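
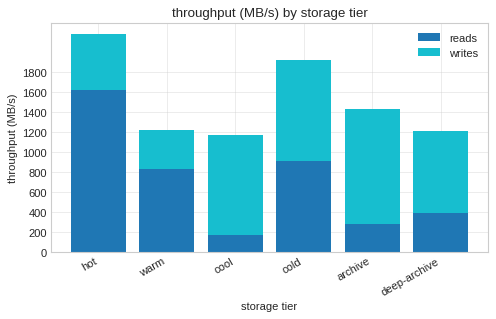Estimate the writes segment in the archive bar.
writes top ≈ 1400, bottom ≈ 200; segment ≈ 1200.

≈ 1200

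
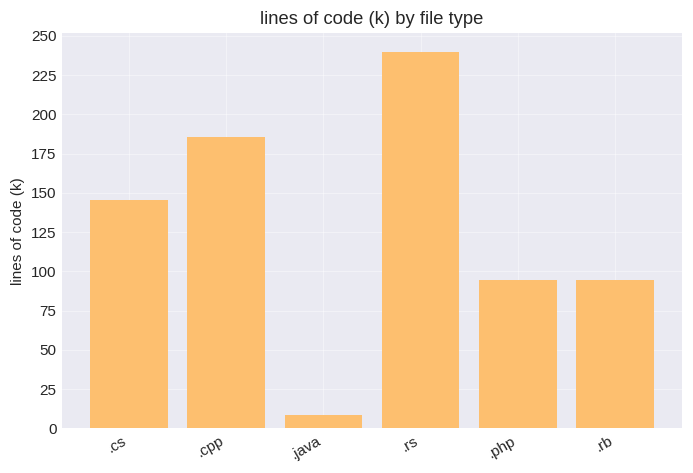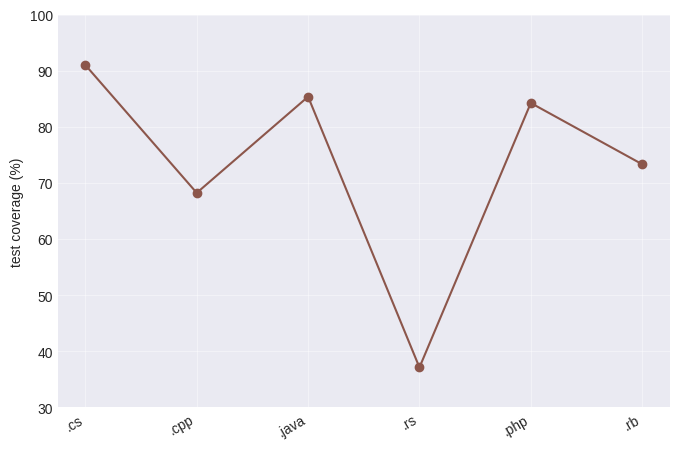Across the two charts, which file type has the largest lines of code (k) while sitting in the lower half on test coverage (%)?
Chart 2 median test coverage (%) ≈ 80; below-median file types: .cpp, .rs, .rb. Among those, .rs has the highest lines of code (k) (≈ 250).

.rs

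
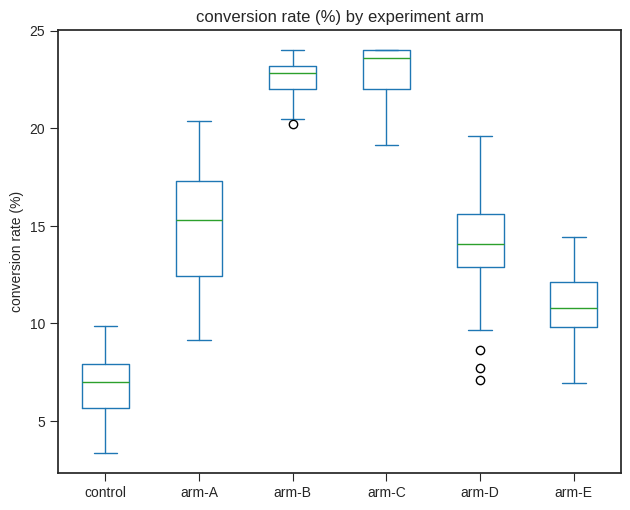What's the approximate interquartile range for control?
≈ 2

Q3 ≈ 8, Q1 ≈ 6; IQR ≈ 2.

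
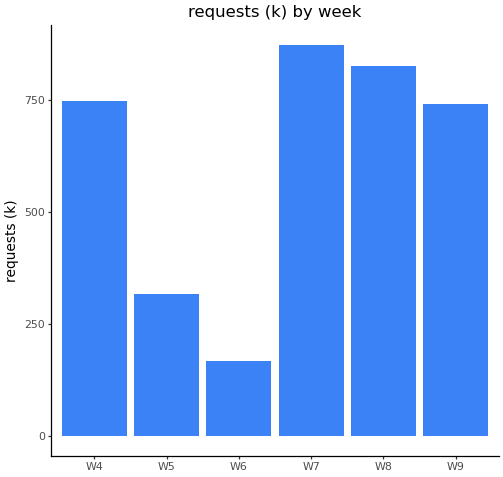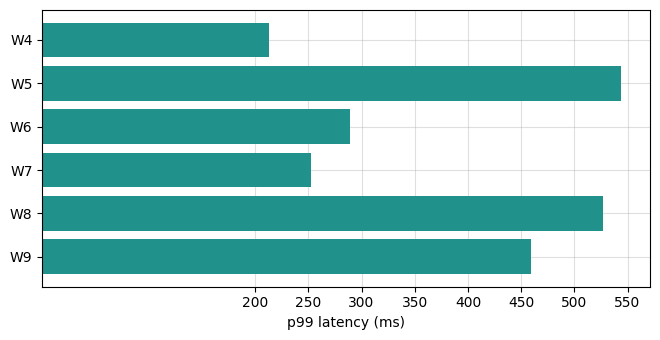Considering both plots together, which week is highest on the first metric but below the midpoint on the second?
Chart 2 median p99 latency (ms) ≈ 350; below-median weeks: W4, W6, W7. Among those, W7 has the highest requests (k) (≈ 900).

W7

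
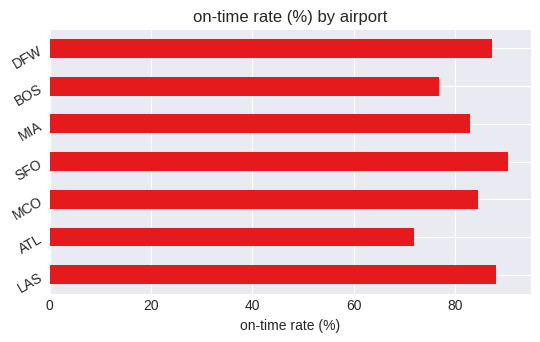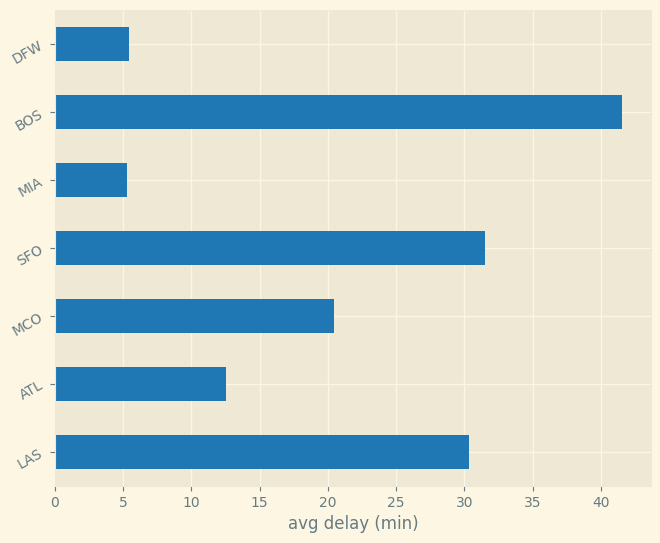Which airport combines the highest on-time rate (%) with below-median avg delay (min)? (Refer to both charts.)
DFW

Chart 2 median avg delay (min) ≈ 20; below-median airports: ATL, MIA, DFW. Among those, DFW has the highest on-time rate (%) (≈ 90).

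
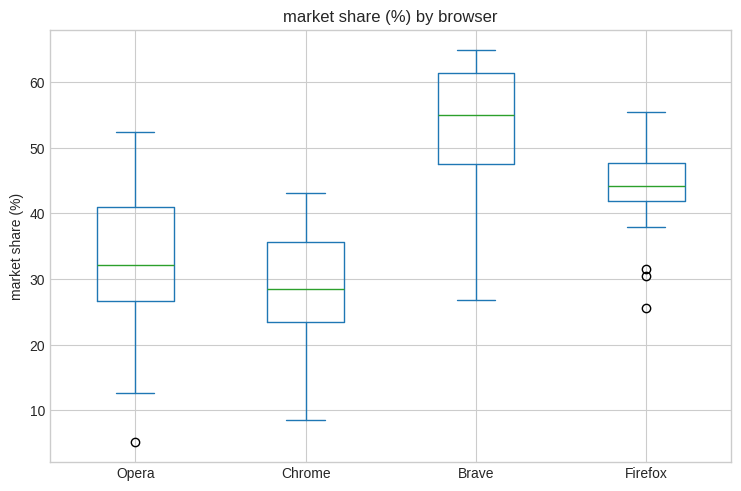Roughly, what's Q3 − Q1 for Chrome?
Q3 ≈ 35, Q1 ≈ 25; IQR ≈ 10.

≈ 10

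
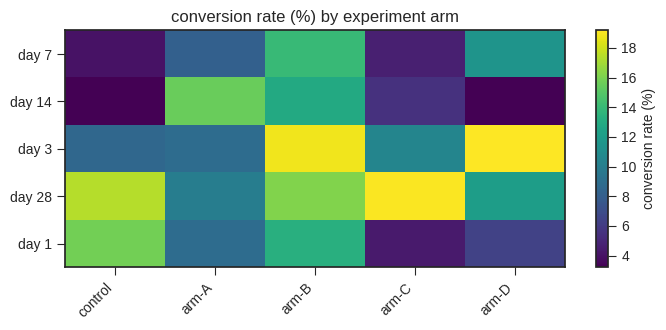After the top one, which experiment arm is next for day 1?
Top 3 for day 1: control ≈ 16, arm-B ≈ 14, arm-A ≈ 8.

arm-B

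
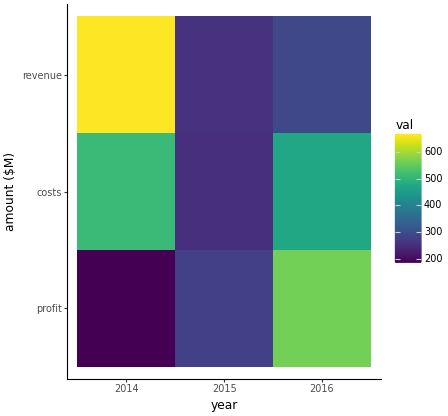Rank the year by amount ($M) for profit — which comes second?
2015

Top 3 for profit: 2016 ≈ 550, 2015 ≈ 300, 2014 ≈ 200.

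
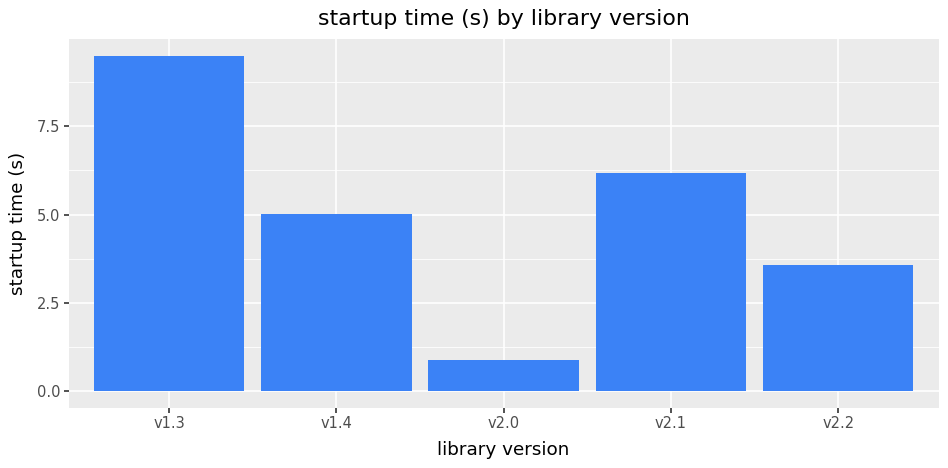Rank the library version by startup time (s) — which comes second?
Top 3: v1.3 ≈ 10, v2.1 ≈ 6, v1.4 ≈ 5.

v2.1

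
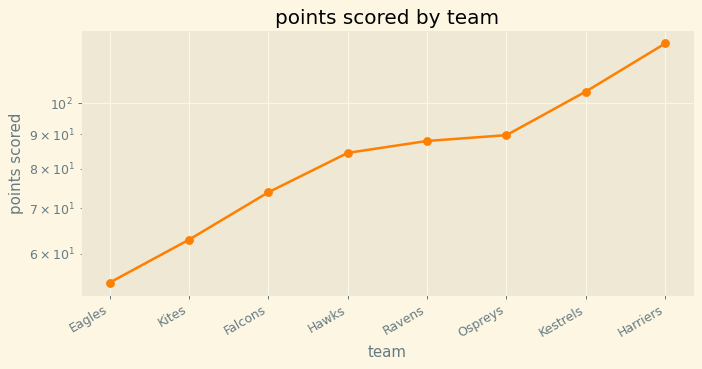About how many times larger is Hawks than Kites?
≈ 1.33×

Hawks ≈ 80, Kites ≈ 60; 80/60 ≈ 1.33.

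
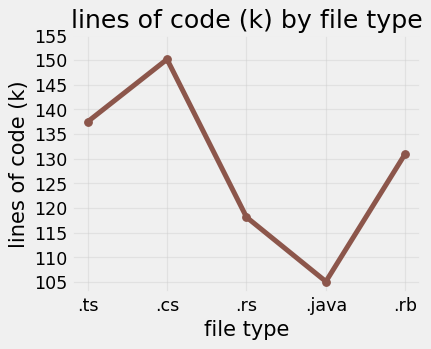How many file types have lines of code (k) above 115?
Above 115: .ts, .cs, .rs, .rb.

4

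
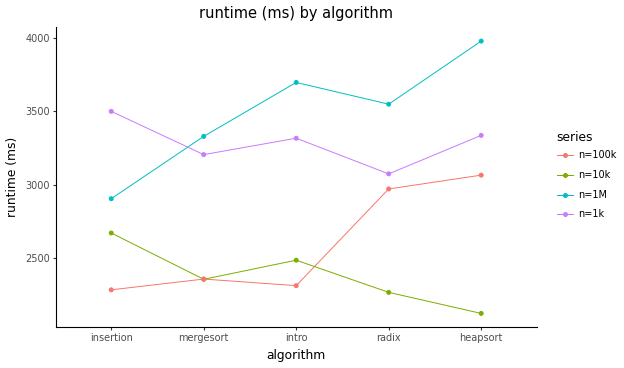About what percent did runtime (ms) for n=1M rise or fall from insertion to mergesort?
≈ +13.3%

insertion ≈ 3000, mergesort ≈ 3400; (3400 − 3000) / 3000 ≈ +13.3%.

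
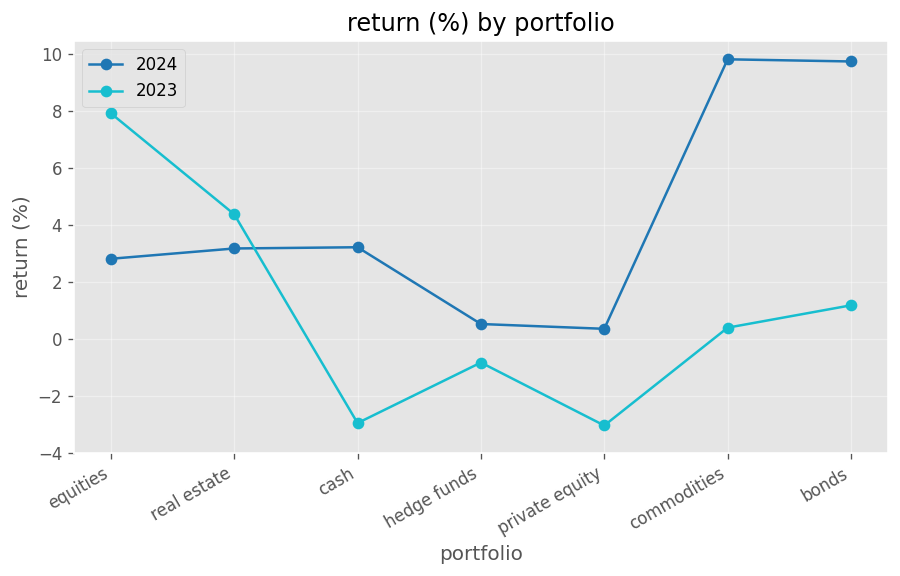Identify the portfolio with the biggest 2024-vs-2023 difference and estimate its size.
commodities, ≈ 10 %

commodities: 2024 ≈ 10, 2023 ≈ 0 → gap ≈ 10. Next-largest (bonds) is only ≈ 8.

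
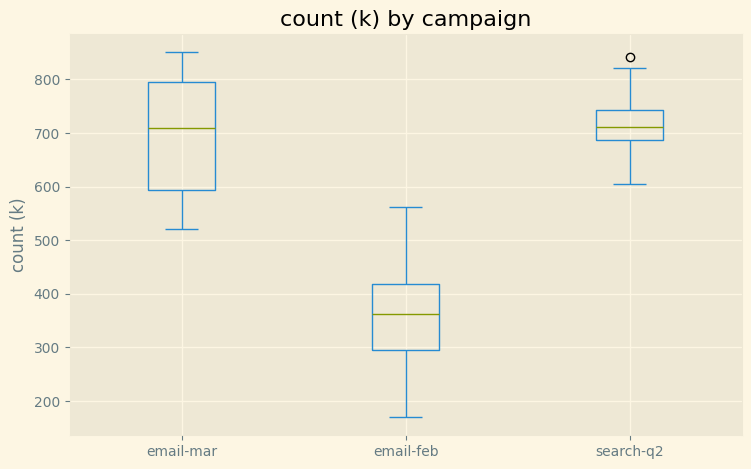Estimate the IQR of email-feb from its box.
≈ 100

Q3 ≈ 400, Q1 ≈ 300; IQR ≈ 100.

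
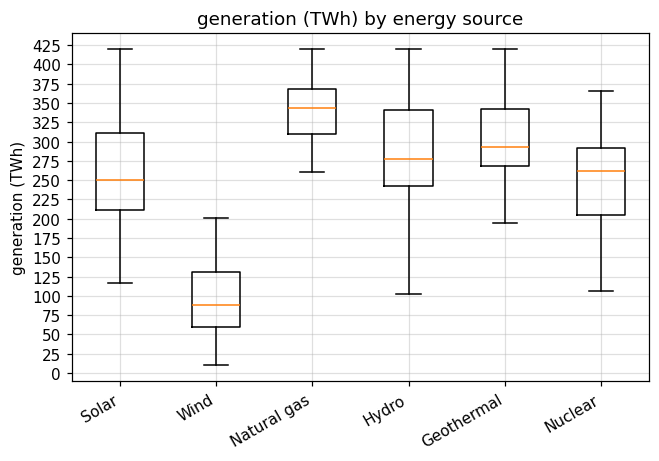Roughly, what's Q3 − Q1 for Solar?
Q3 ≈ 300, Q1 ≈ 200; IQR ≈ 100.

≈ 100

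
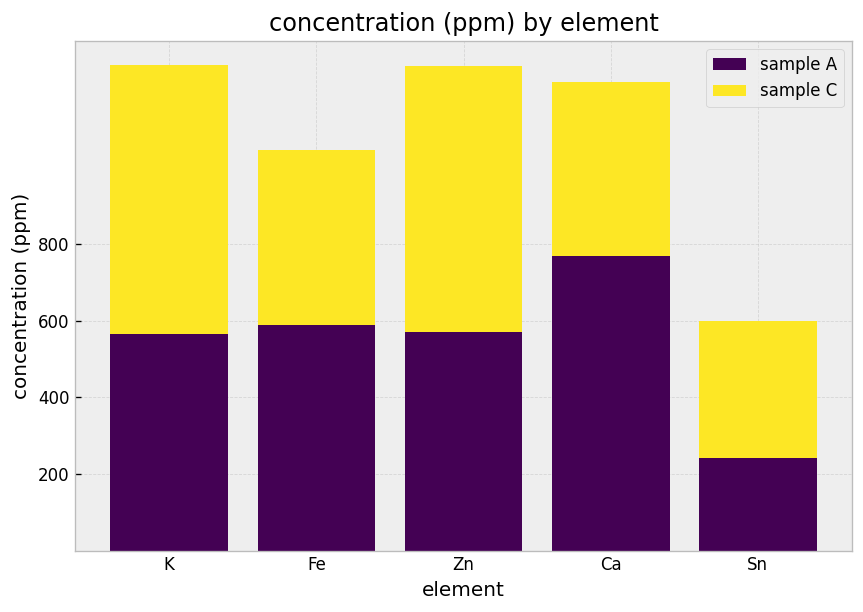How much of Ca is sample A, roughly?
≈ 800

sample A top ≈ 800, bottom ≈ 0; segment ≈ 800.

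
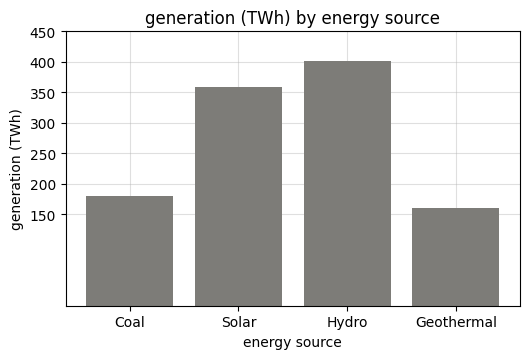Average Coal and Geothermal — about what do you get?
(200 + 150) / 2 ≈ 175.

≈ 175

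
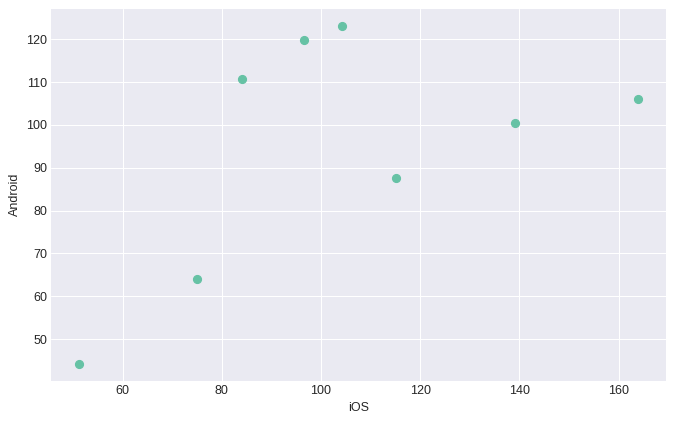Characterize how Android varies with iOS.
Points are positively correlated; moderate (|r| ≈ 0.6).

positive, moderate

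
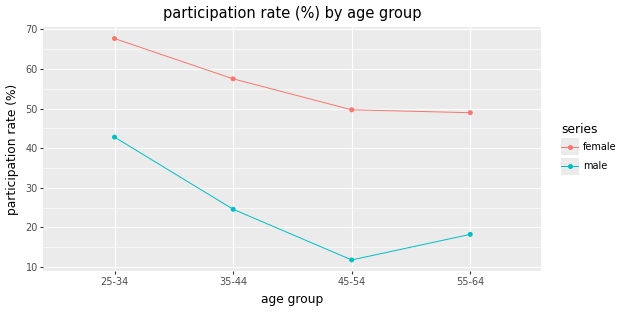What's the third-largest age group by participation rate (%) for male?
Top 4 for male: 25-34 ≈ 45, 35-44 ≈ 25, 55-64 ≈ 20, 45-54 ≈ 10.

55-64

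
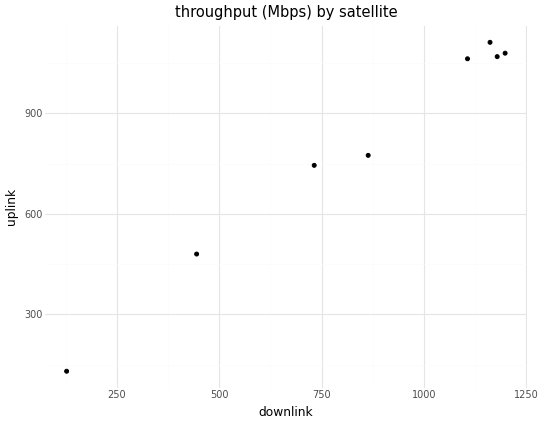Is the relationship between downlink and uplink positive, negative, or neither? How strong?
Points are positively correlated; strong (|r| ≈ 1.0).

positive, strong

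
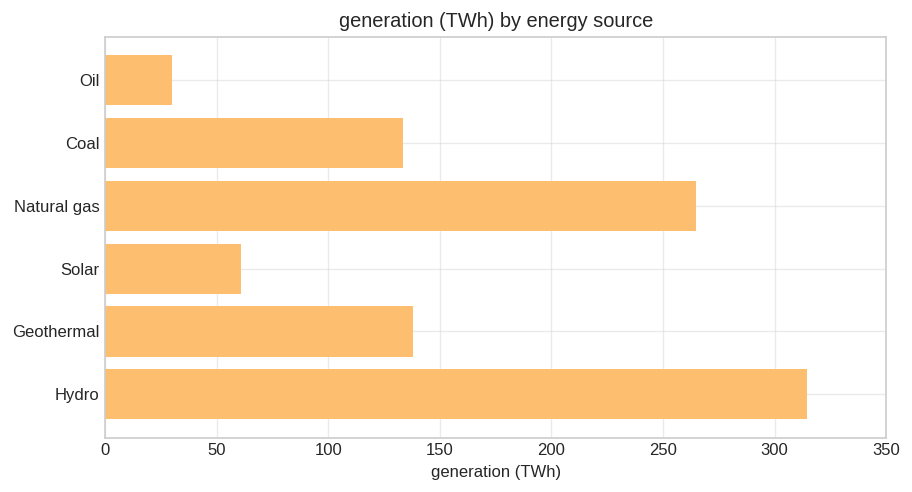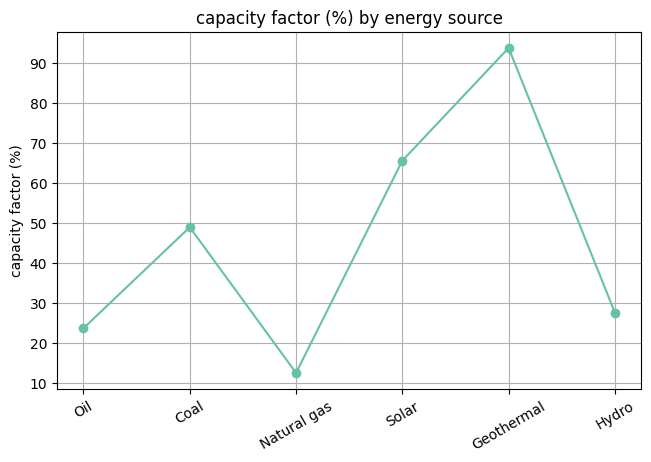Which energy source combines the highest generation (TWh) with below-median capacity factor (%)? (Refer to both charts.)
Chart 2 median capacity factor (%) ≈ 40; below-median energy sources: Oil, Natural gas, Hydro. Among those, Hydro has the highest generation (TWh) (≈ 300).

Hydro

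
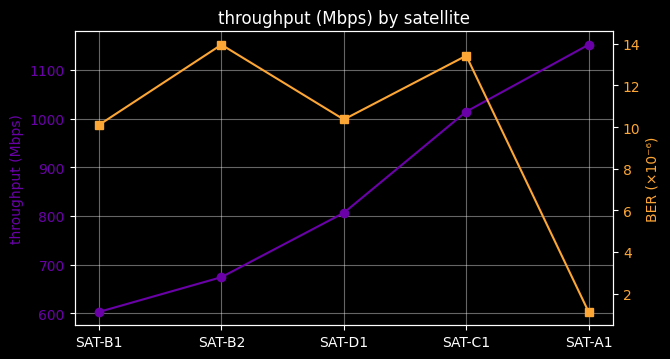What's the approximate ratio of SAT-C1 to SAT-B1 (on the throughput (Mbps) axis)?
≈ 1.67×

SAT-C1 ≈ 1000, SAT-B1 ≈ 600; 1000/600 ≈ 1.67.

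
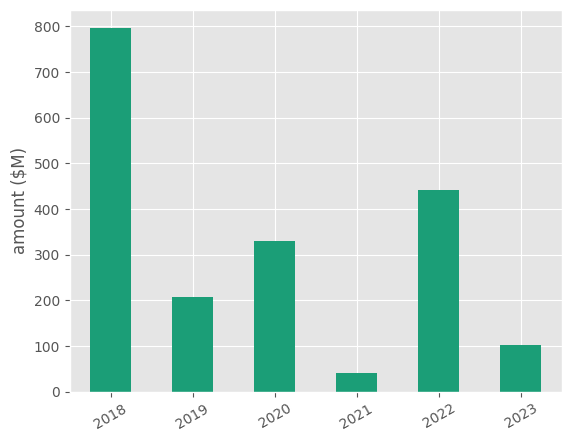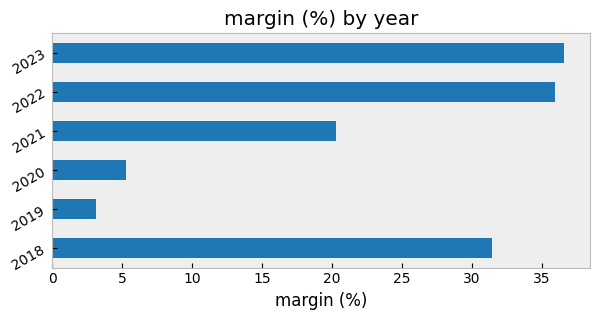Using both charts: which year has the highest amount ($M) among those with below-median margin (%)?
Chart 2 median margin (%) ≈ 25; below-median years: 2019, 2020, 2021. Among those, 2020 has the highest amount ($M) (≈ 300).

2020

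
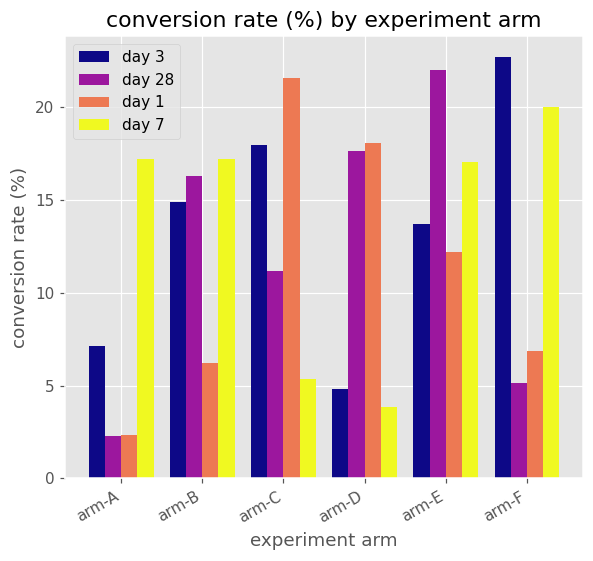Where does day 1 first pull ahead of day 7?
arm-B: day 1 ≈ 6 vs day 7 ≈ 18 (not yet); arm-C: day 1 ≈ 22 vs day 7 ≈ 6 (first crossover).

arm-C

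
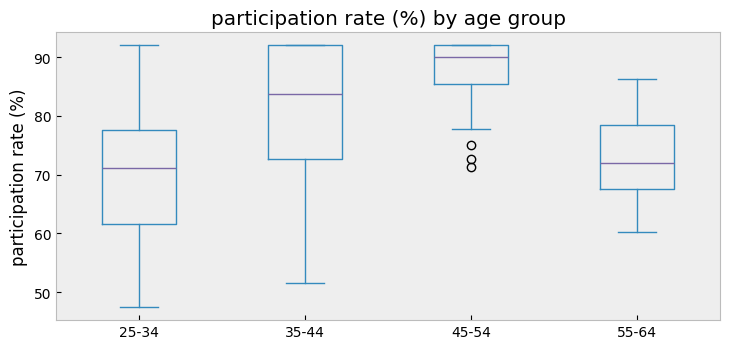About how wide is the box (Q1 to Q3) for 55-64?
Q3 ≈ 78, Q1 ≈ 68; IQR ≈ 10.

≈ 10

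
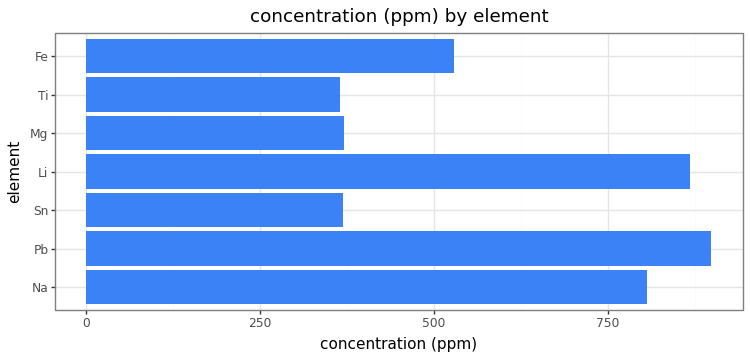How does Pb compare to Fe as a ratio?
Pb ≈ 900, Fe ≈ 500; 900/500 ≈ 1.8.

≈ 1.8×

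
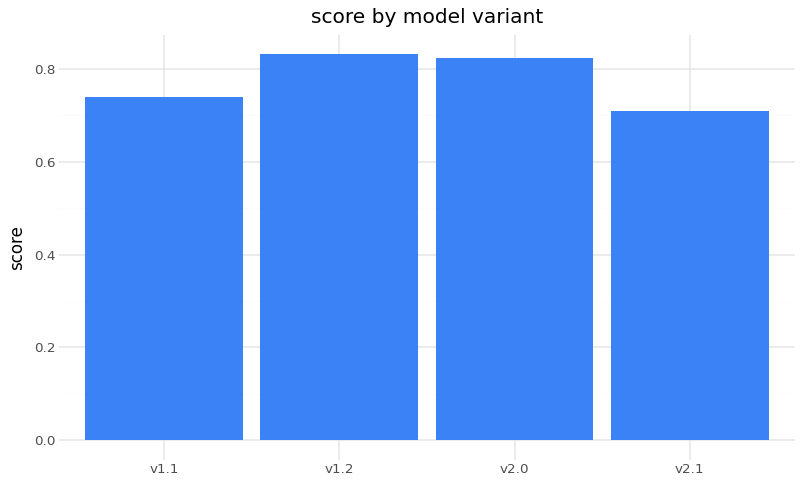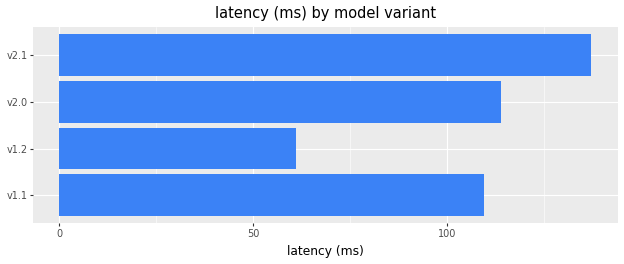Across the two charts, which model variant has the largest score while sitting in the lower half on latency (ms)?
Chart 2 median latency (ms) ≈ 120; below-median model variants: v1.1, v1.2. Among those, v1.2 has the highest score (≈ 0.8).

v1.2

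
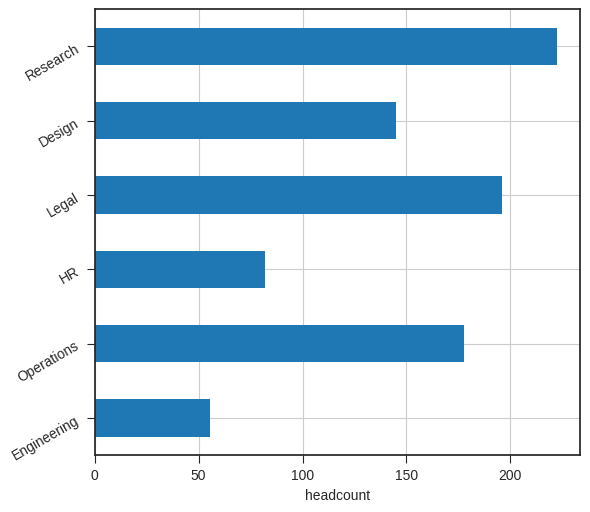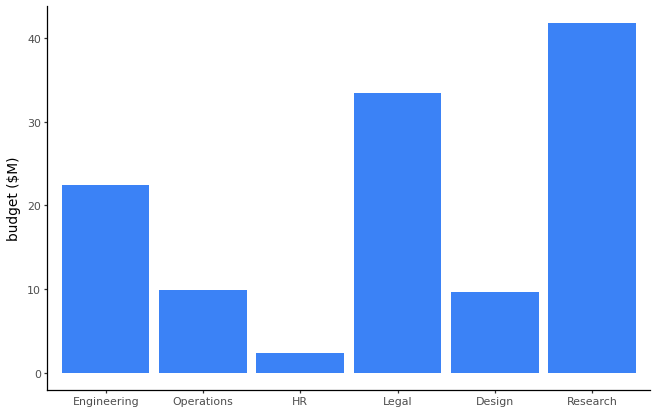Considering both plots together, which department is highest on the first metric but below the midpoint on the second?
Chart 2 median budget ($M) ≈ 15; below-median departments: Operations, HR, Design. Among those, Operations has the highest headcount (≈ 175).

Operations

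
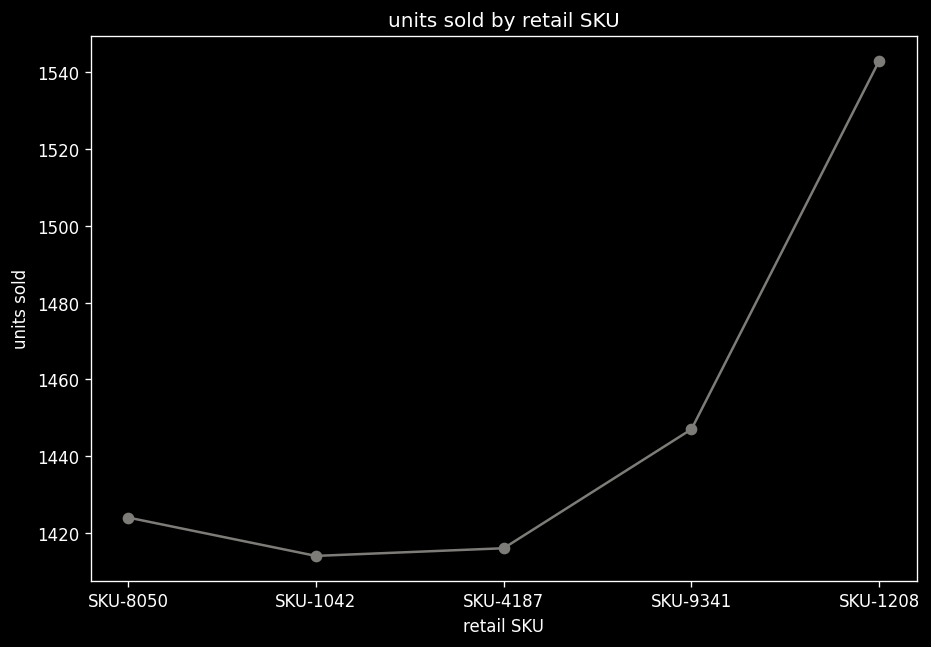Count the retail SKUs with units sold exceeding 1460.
1

Above 1460: SKU-1208.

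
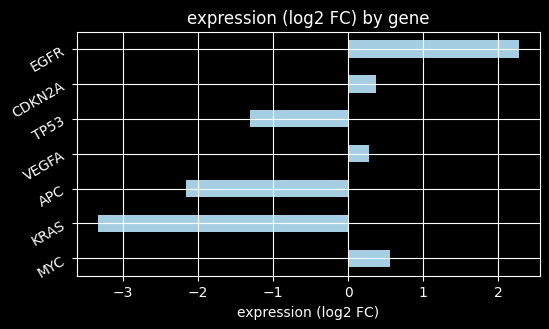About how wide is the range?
Max EGFR ≈ 2.5, min KRAS ≈ -3.5; range ≈ 6.0.

≈ 6.0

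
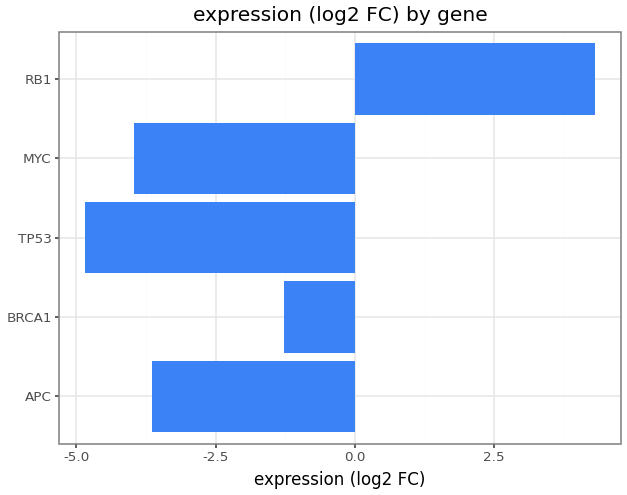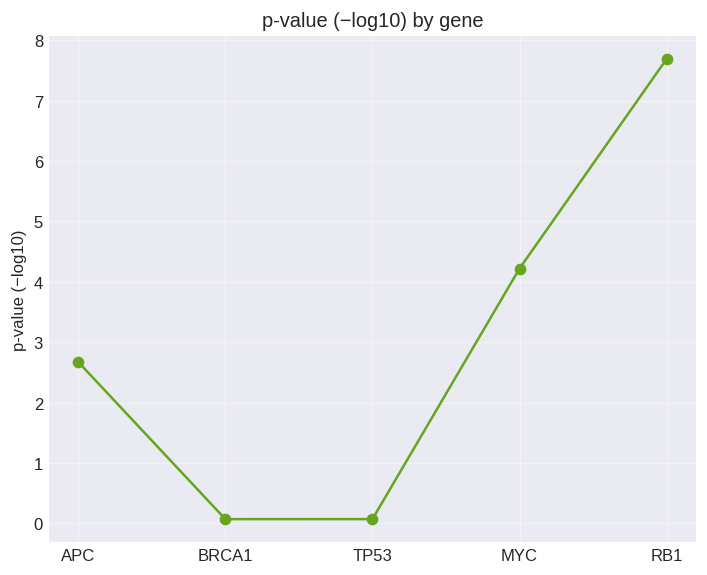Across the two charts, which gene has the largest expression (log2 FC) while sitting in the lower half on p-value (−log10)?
Chart 2 median p-value (−log10) ≈ 3; below-median genes: BRCA1, TP53. Among those, BRCA1 has the highest expression (log2 FC) (≈ -1.5).

BRCA1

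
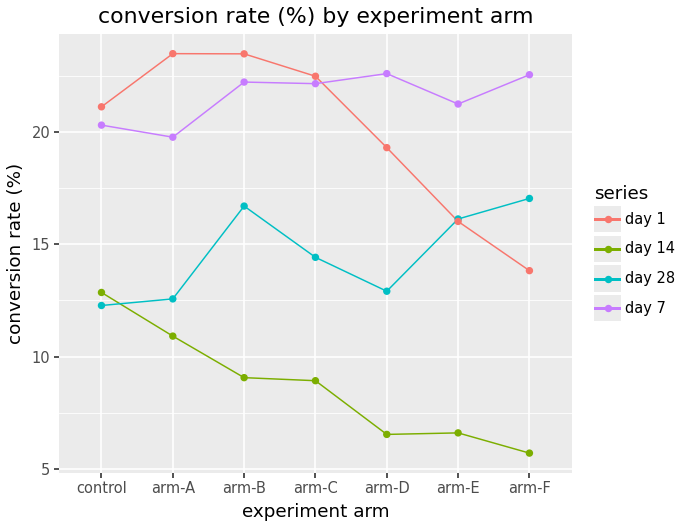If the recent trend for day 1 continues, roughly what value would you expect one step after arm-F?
Last three: 20, 16, 14 → slope ≈ -3/step → next ≈ 11.

≈ 11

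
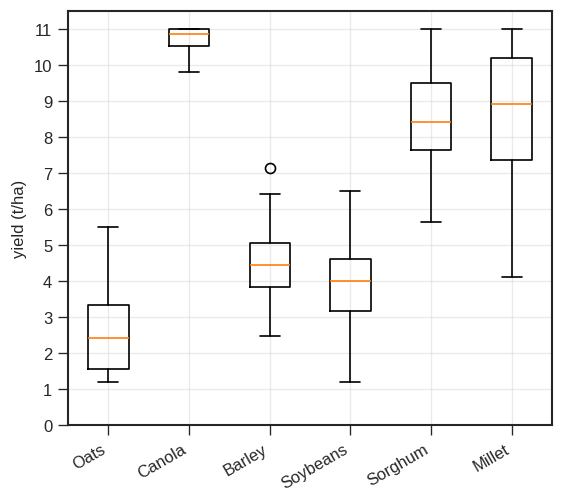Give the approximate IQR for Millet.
≈ 3

Q3 ≈ 10, Q1 ≈ 7; IQR ≈ 3.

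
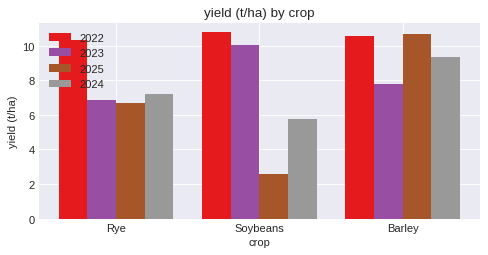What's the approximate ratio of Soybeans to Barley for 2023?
Soybeans ≈ 10, Barley ≈ 8; 10/8 ≈ 1.25.

≈ 1.25×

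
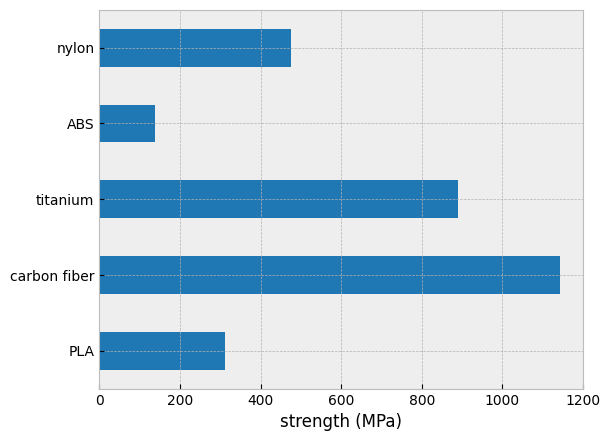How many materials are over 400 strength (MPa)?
Above 400: carbon fiber, titanium, nylon.

3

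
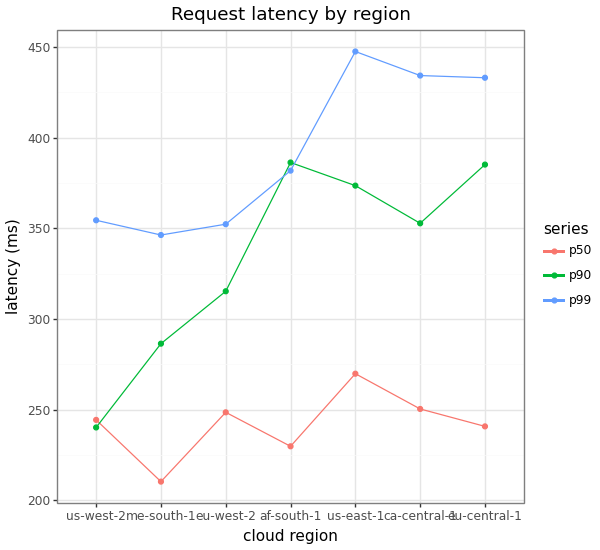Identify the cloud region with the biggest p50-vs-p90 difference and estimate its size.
af-south-1, ≈ 160 ms

af-south-1: p50 ≈ 220, p90 ≈ 380 → gap ≈ 160. Next-largest (eu-central-1) is only ≈ 140.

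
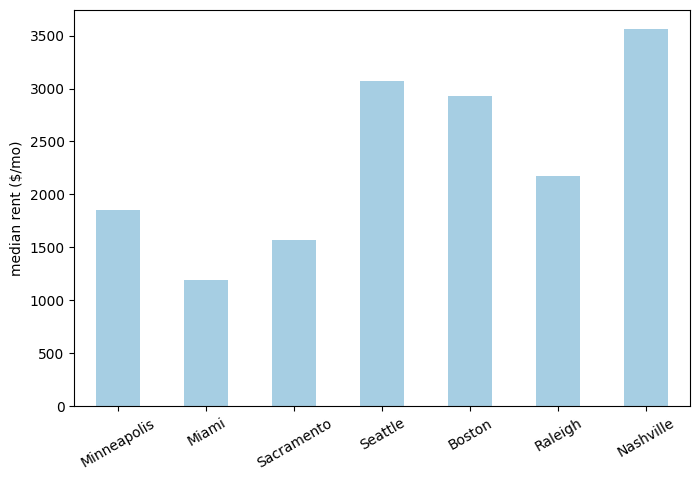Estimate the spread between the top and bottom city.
Max Nashville ≈ 3500, min Miami ≈ 1000; range ≈ 2500.

≈ 2500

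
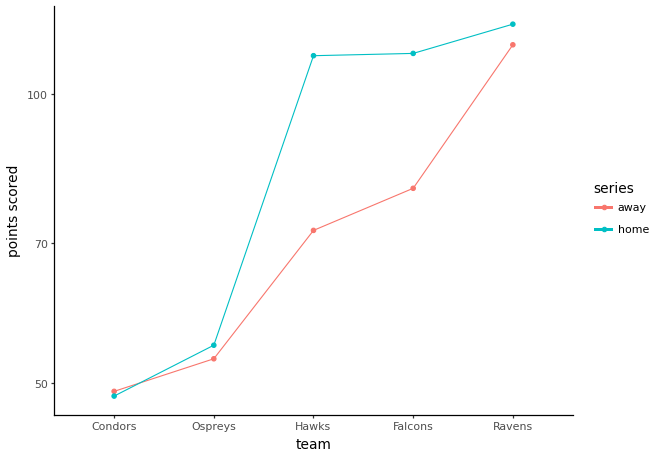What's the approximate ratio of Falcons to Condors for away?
Falcons ≈ 80, Condors ≈ 50; 80/50 ≈ 1.6.

≈ 1.6×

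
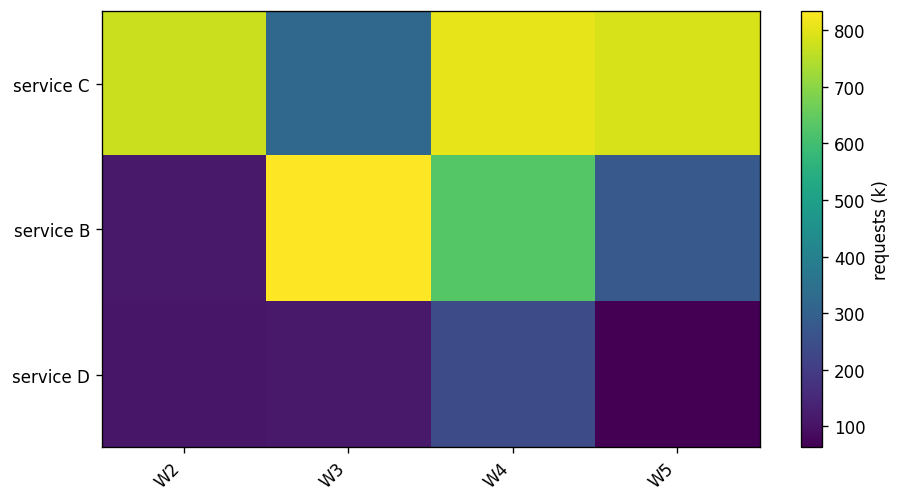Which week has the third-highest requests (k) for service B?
Top 4 for service B: W3 ≈ 800, W4 ≈ 600, W5 ≈ 300, W2 ≈ 100.

W5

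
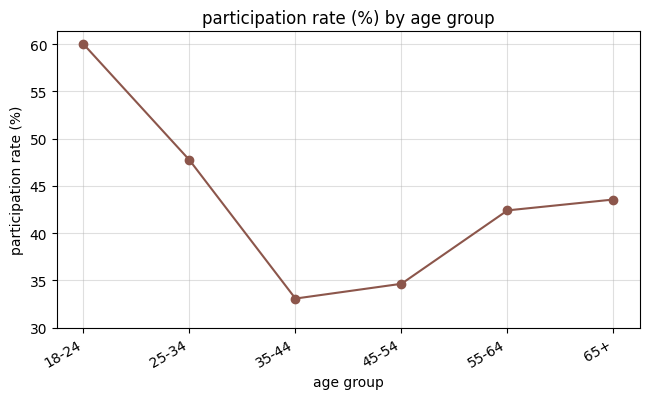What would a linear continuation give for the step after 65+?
≈ 50

Last three: 35, 40, 45 → slope ≈ 5/step → next ≈ 50.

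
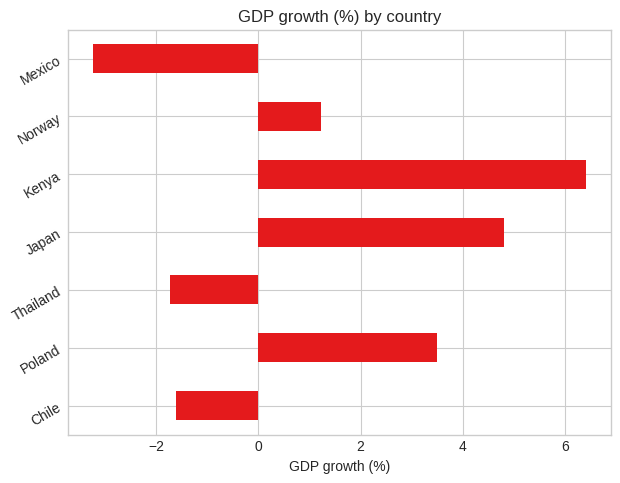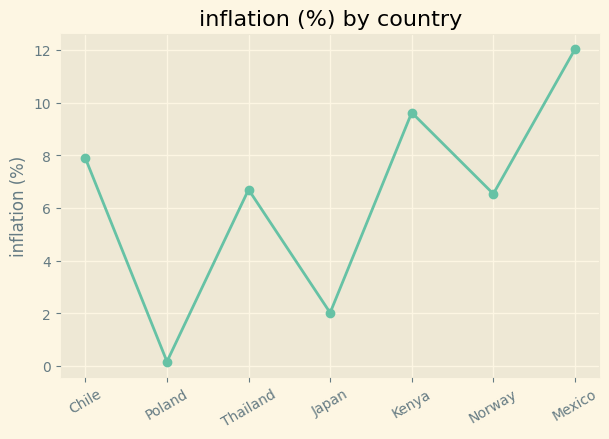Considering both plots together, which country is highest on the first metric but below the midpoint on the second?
Japan

Chart 2 median inflation (%) ≈ 6; below-median countries: Poland, Japan, Norway. Among those, Japan has the highest GDP growth (%) (≈ 5).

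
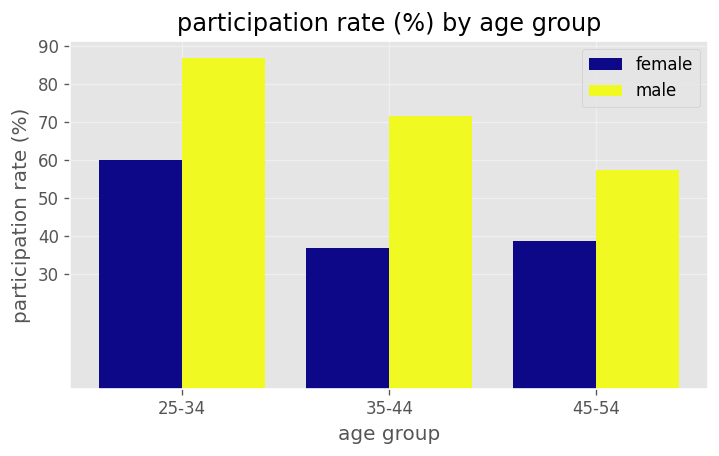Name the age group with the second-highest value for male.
Top 3 for male: 25-34 ≈ 90, 35-44 ≈ 70, 45-54 ≈ 60.

35-44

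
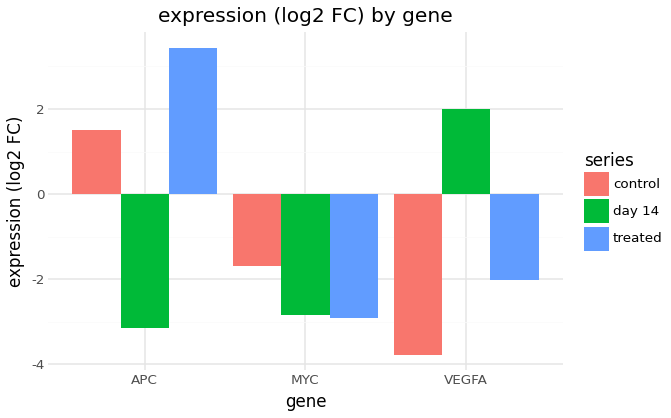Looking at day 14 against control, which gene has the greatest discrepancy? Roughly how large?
VEGFA: day 14 ≈ 2, control ≈ -4 → gap ≈ 6. Next-largest (APC) is only ≈ 5.

VEGFA, ≈ 6 log2 FC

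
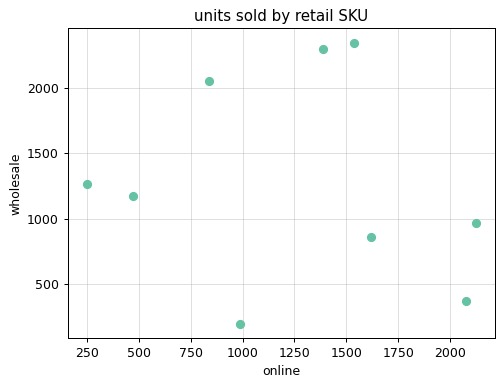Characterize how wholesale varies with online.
Points are roughly uncorrelated; weak (|r| ≈ 0.2).

no clear correlation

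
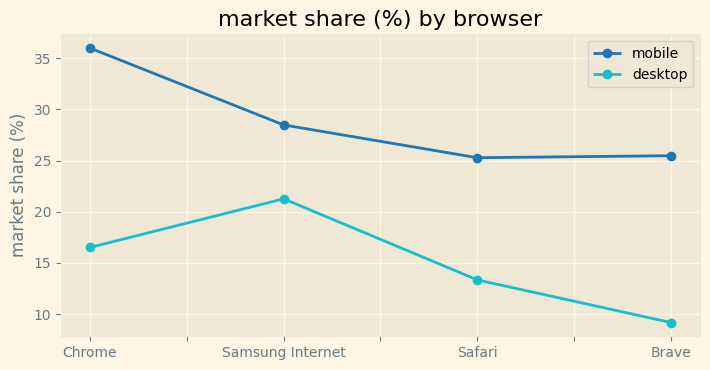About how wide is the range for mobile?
≈ 10

Max Chrome ≈ 35, min Safari ≈ 25; range ≈ 10.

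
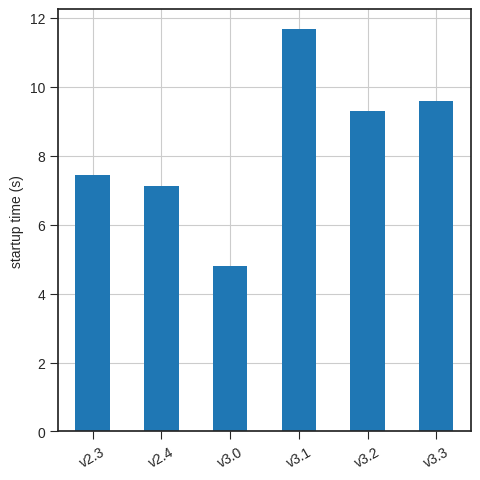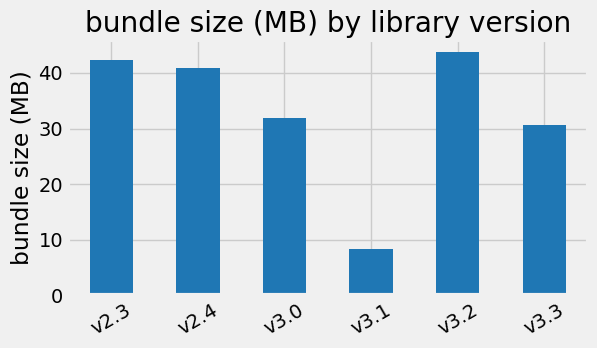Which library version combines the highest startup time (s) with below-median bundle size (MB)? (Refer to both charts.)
Chart 2 median bundle size (MB) ≈ 35; below-median library versions: v3.0, v3.1, v3.3. Among those, v3.1 has the highest startup time (s) (≈ 12).

v3.1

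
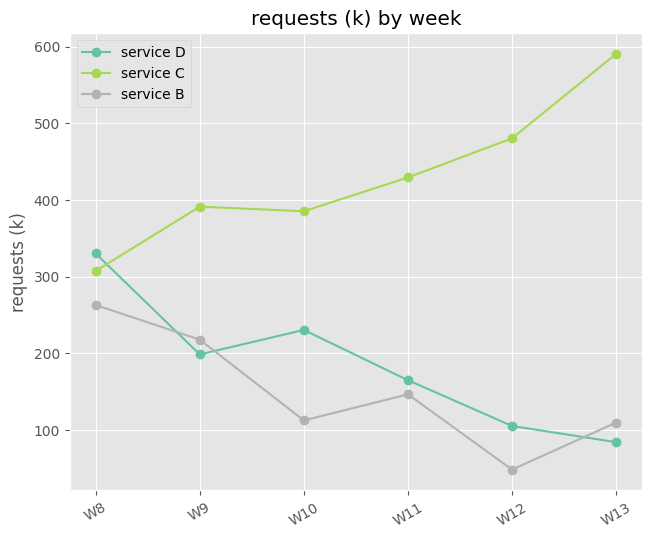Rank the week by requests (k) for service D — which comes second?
W10

Top 3 for service D: W8 ≈ 350, W10 ≈ 250, W9 ≈ 200.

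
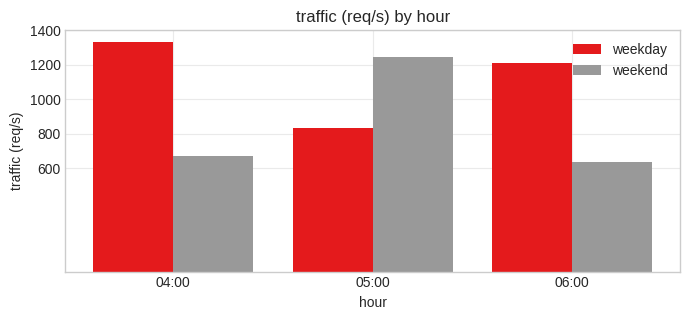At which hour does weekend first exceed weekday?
04:00: weekend ≈ 600 vs weekday ≈ 1400 (not yet); 05:00: weekend ≈ 1200 vs weekday ≈ 800 (first crossover).

05:00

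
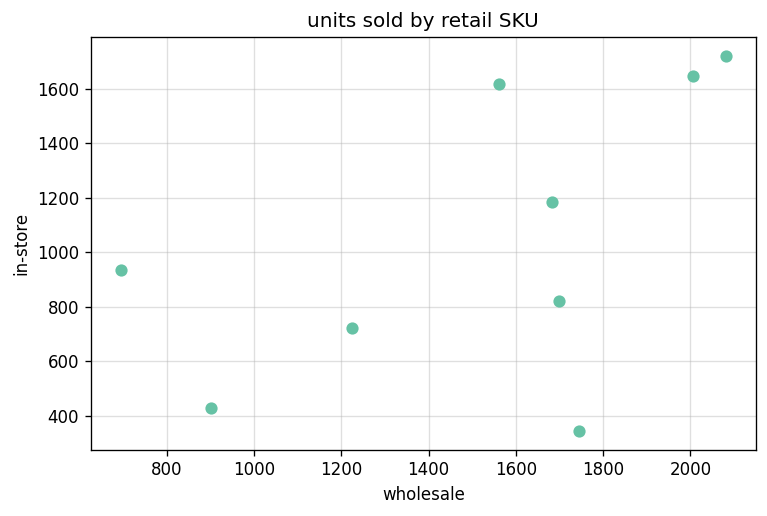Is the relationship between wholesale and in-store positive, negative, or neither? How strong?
Points are positively correlated; moderate (|r| ≈ 0.5).

positive, moderate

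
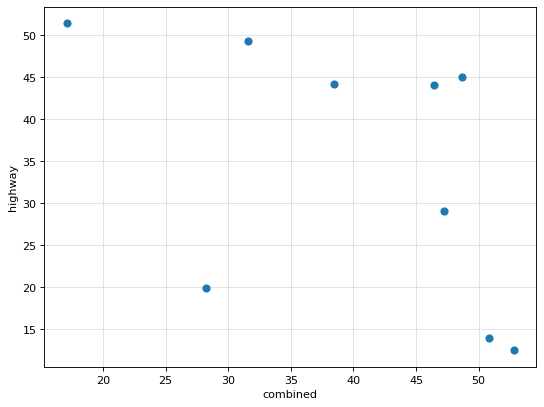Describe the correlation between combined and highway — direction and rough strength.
negative, moderate

Points are negatively correlated; moderate (|r| ≈ 0.5).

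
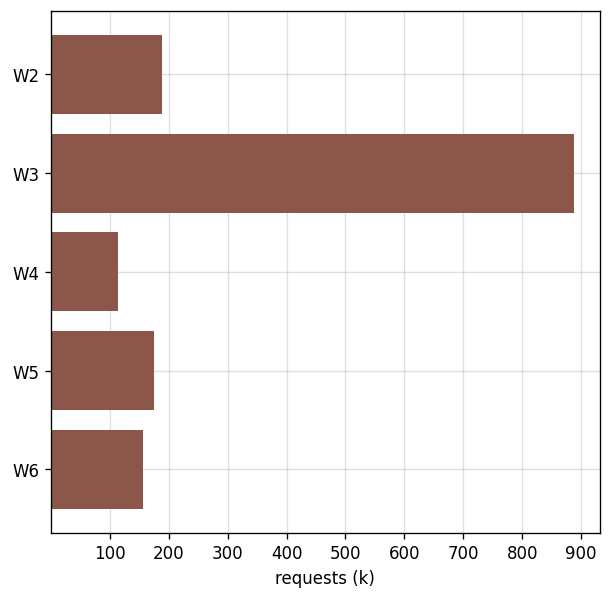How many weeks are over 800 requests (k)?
Above 800: W3.

1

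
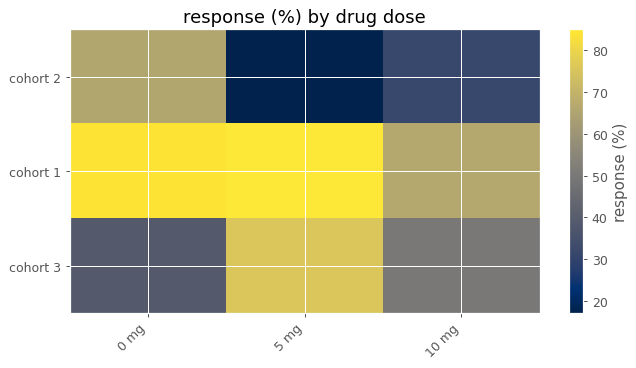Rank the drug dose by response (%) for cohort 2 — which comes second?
10 mg

Top 3 for cohort 2: 0 mg ≈ 70, 10 mg ≈ 30, 5 mg ≈ 20.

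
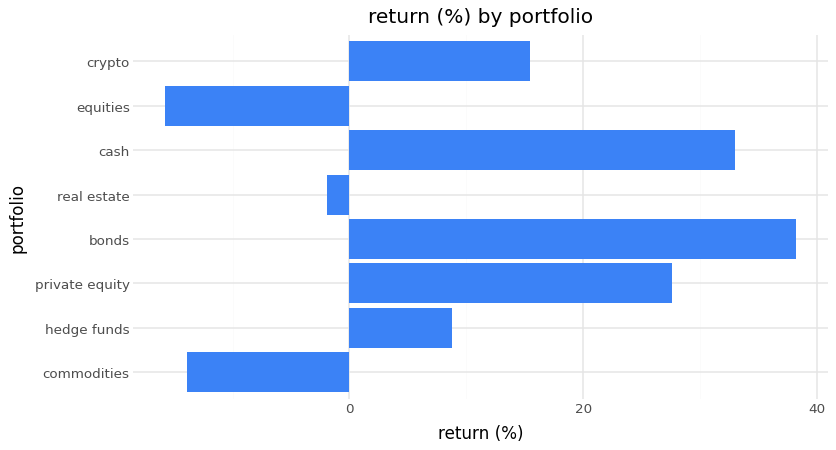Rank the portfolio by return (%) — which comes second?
cash

Top 3: bonds ≈ 40, cash ≈ 35, private equity ≈ 30.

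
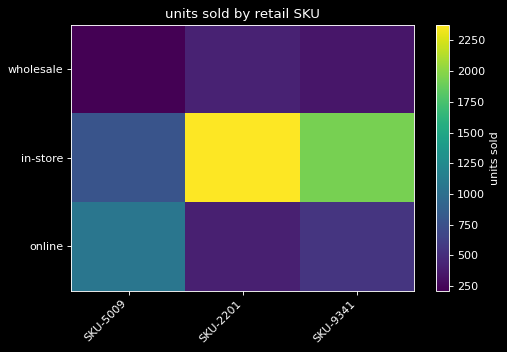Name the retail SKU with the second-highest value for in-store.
Top 3 for in-store: SKU-2201 ≈ 2400, SKU-9341 ≈ 2000, SKU-5009 ≈ 800.

SKU-9341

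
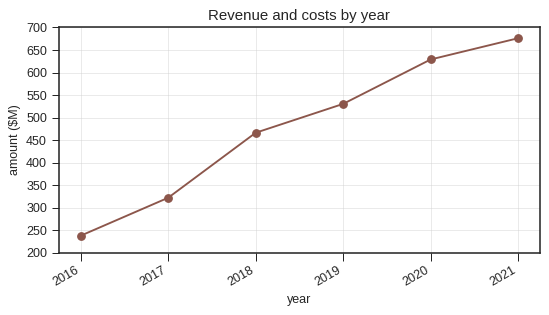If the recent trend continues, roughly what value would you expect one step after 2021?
≈ 775

Last three: 550, 650, 700 → slope ≈ 75/step → next ≈ 775.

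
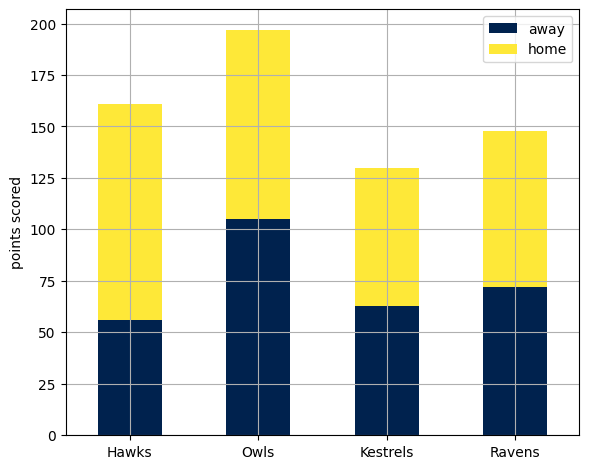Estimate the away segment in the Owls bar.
≈ 100

away top ≈ 100, bottom ≈ 0; segment ≈ 100.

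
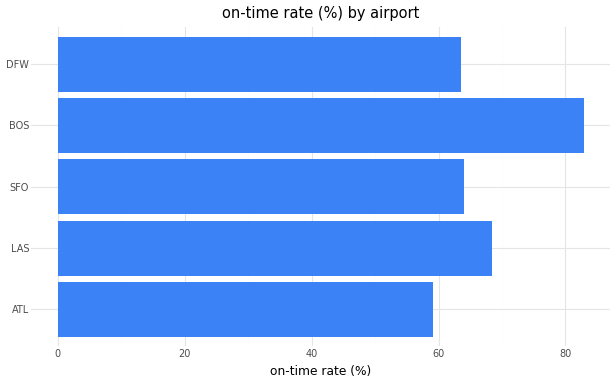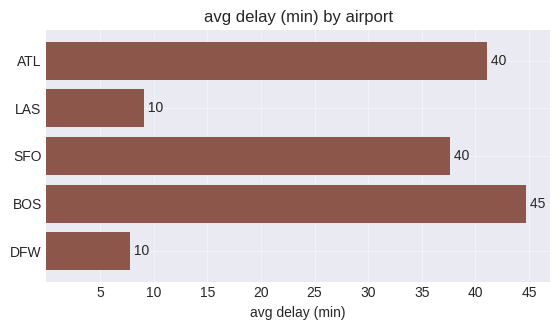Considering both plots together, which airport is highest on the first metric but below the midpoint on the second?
Chart 2 median avg delay (min) ≈ 40; below-median airports: LAS, DFW. Among those, LAS has the highest on-time rate (%) (≈ 70).

LAS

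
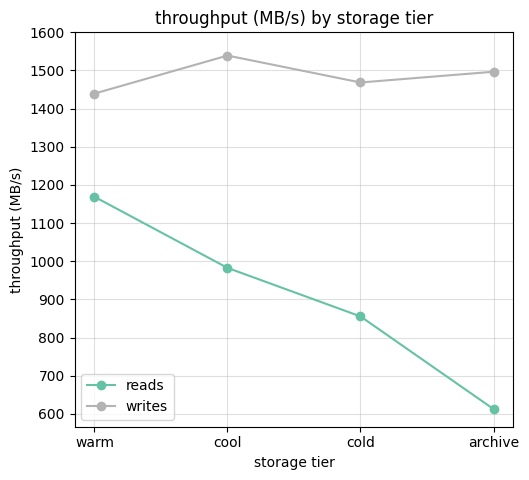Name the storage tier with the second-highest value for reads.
Top 3 for reads: warm ≈ 1200, cool ≈ 1000, cold ≈ 900.

cool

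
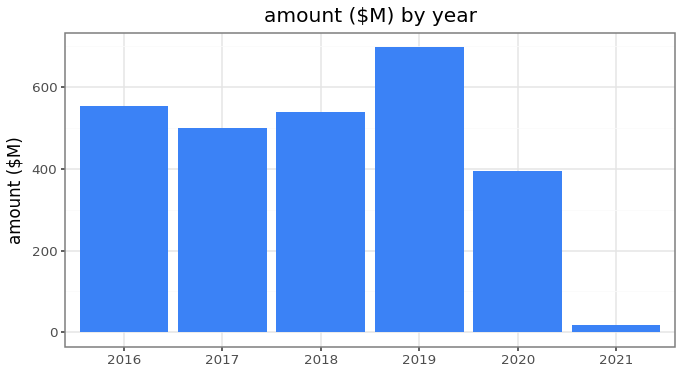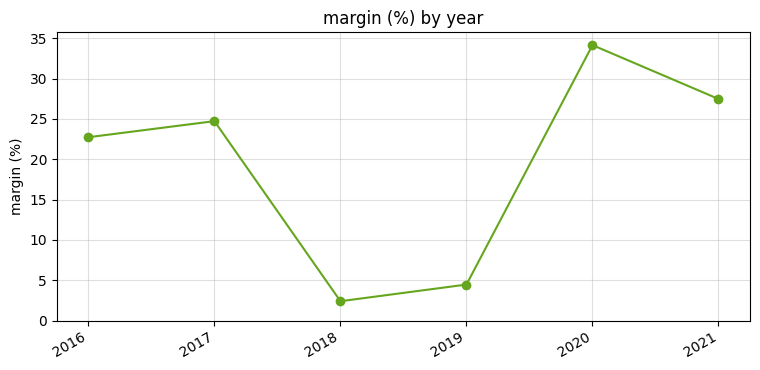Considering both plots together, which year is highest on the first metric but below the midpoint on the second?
Chart 2 median margin (%) ≈ 25; below-median years: 2016, 2018, 2019. Among those, 2019 has the highest amount ($M) (≈ 700).

2019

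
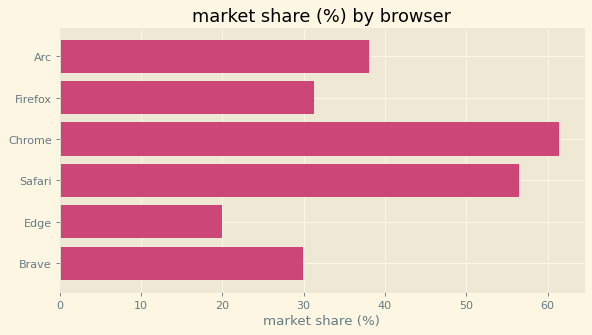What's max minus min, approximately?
≈ 40

Max Chrome ≈ 60, min Edge ≈ 20; range ≈ 40.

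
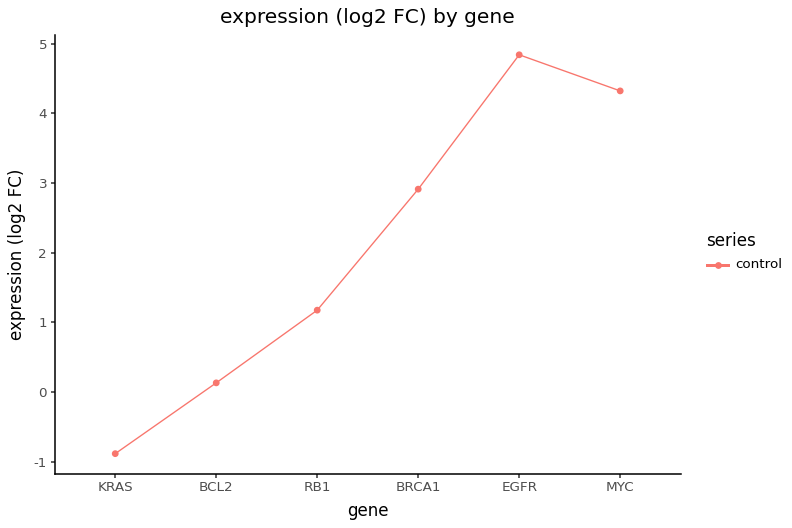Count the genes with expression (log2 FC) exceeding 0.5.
Above 0.5: RB1, BRCA1, EGFR, MYC.

4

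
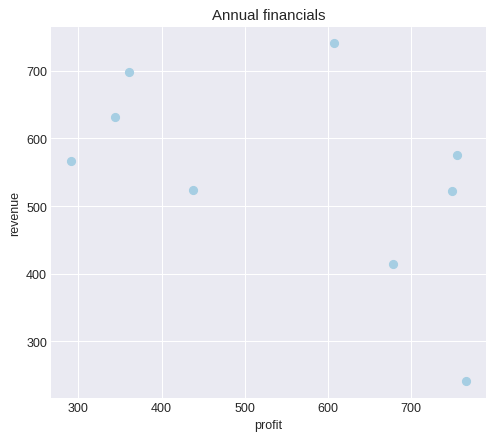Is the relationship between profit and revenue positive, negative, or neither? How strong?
negative, moderate

Points are negatively correlated; moderate (|r| ≈ 0.5).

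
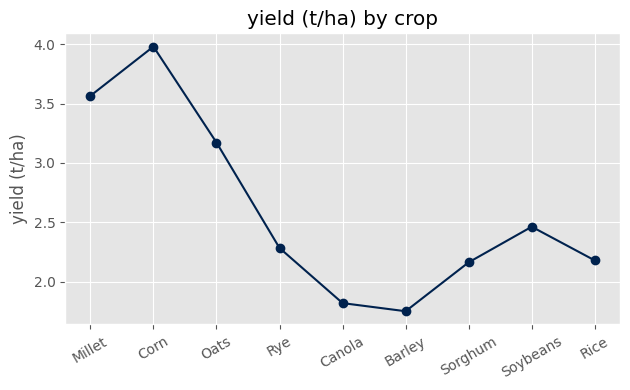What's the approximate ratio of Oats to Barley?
Oats ≈ 3.2, Barley ≈ 1.8; 3.2/1.8 ≈ 1.78.

≈ 1.78×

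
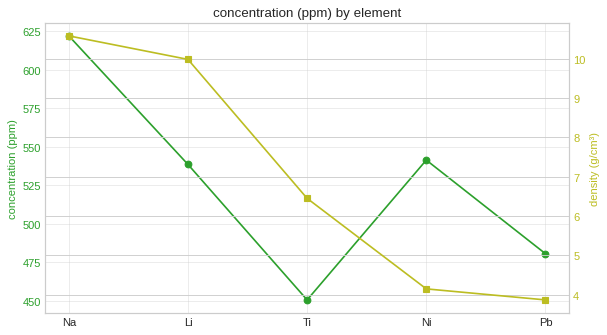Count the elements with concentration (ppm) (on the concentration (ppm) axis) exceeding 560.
1

Above 560: Na.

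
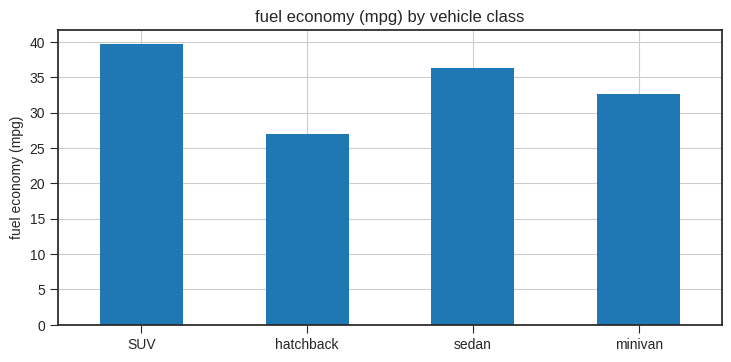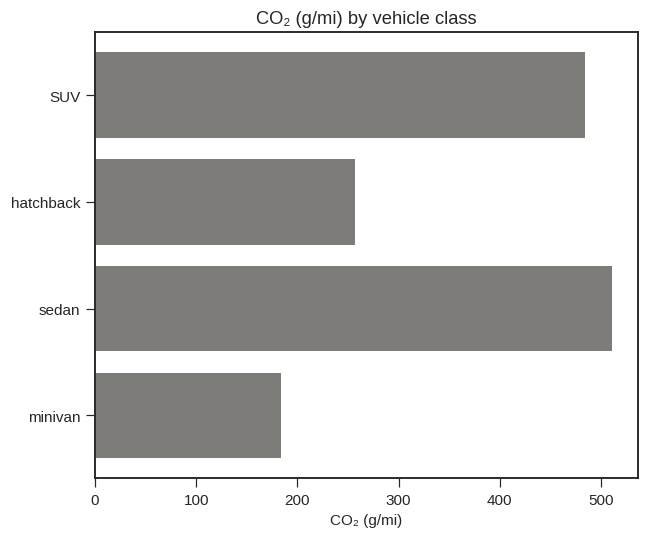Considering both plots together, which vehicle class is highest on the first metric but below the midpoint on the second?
Chart 2 median CO₂ (g/mi) ≈ 350; below-median vehicle classes: hatchback, minivan. Among those, minivan has the highest fuel economy (mpg) (≈ 35).

minivan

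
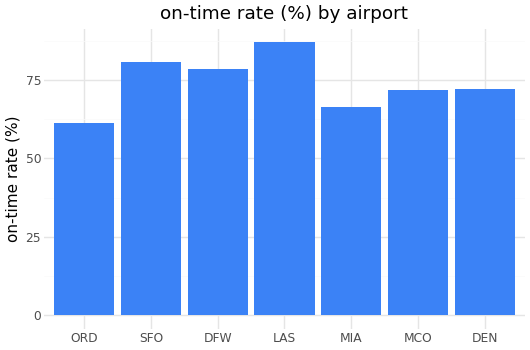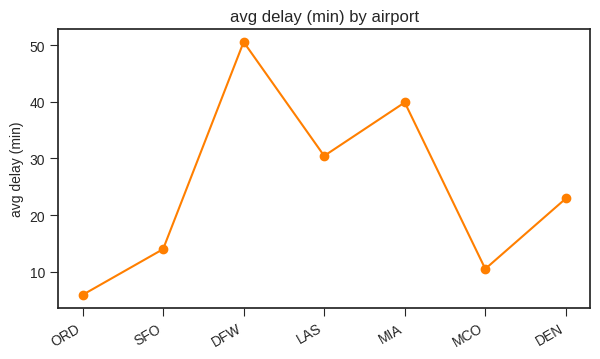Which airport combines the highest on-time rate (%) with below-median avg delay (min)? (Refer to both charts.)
SFO

Chart 2 median avg delay (min) ≈ 25; below-median airports: ORD, SFO, MCO. Among those, SFO has the highest on-time rate (%) (≈ 80).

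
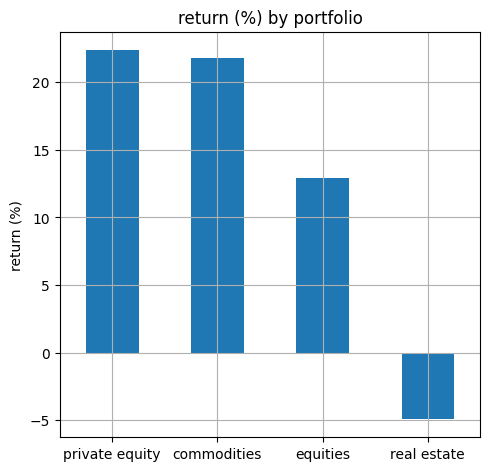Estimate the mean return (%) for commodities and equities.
(20 + 15) / 2 ≈ 18.

≈ 18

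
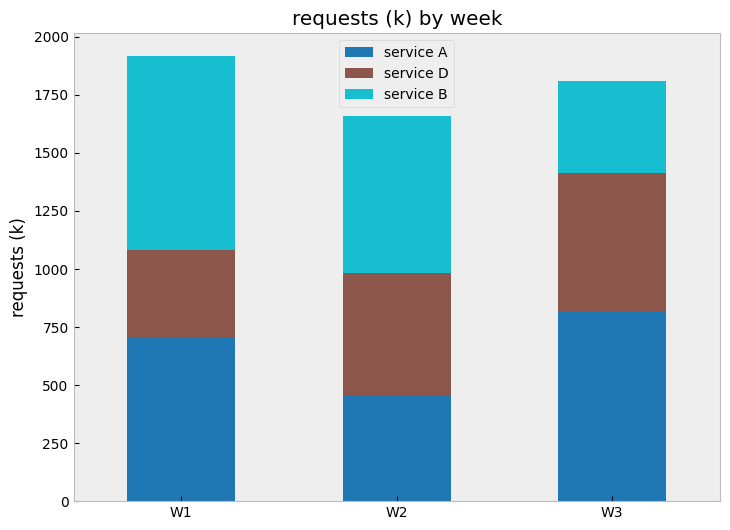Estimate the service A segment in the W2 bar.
service A top ≈ 400, bottom ≈ 0; segment ≈ 400.

≈ 400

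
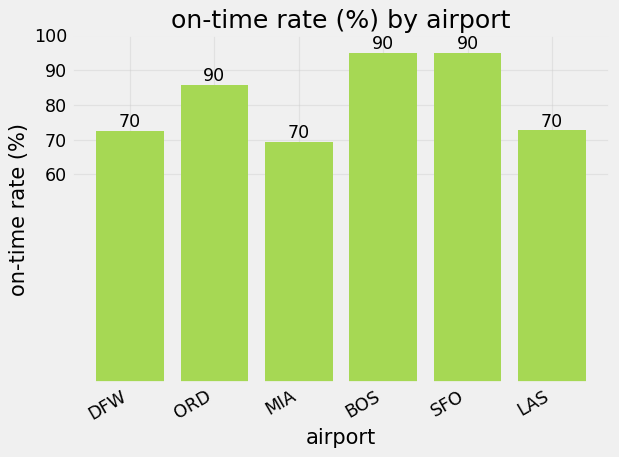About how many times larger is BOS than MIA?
BOS ≈ 90, MIA ≈ 70; 90/70 ≈ 1.29.

≈ 1.29×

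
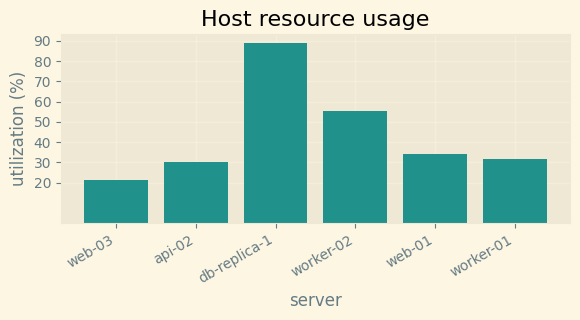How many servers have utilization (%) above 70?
Above 70: db-replica-1.

1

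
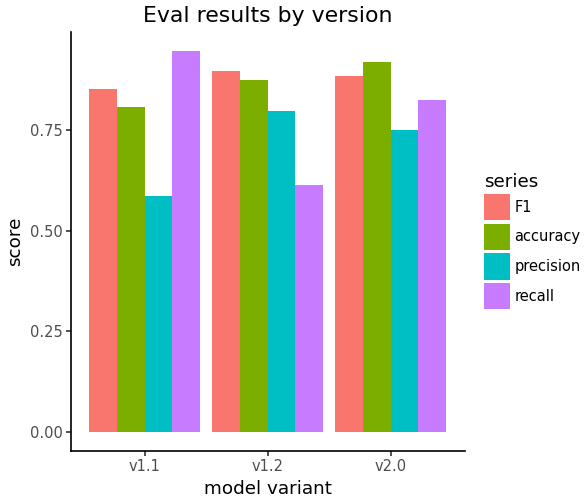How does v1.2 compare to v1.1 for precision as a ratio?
≈ 1.33×

v1.2 ≈ 0.8, v1.1 ≈ 0.6; 0.8/0.6 ≈ 1.33.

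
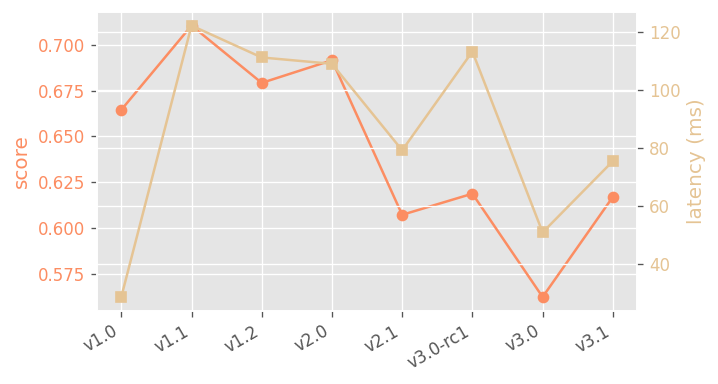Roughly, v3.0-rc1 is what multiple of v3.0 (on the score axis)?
≈ 1.11×

v3.0-rc1 ≈ 0.62, v3.0 ≈ 0.56; 0.62/0.56 ≈ 1.11.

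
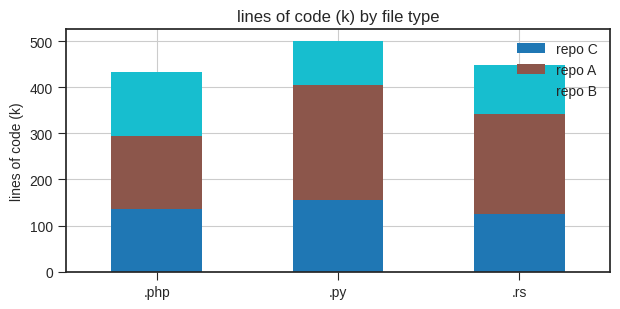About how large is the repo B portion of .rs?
≈ 100

repo B top ≈ 450, bottom ≈ 350; segment ≈ 100.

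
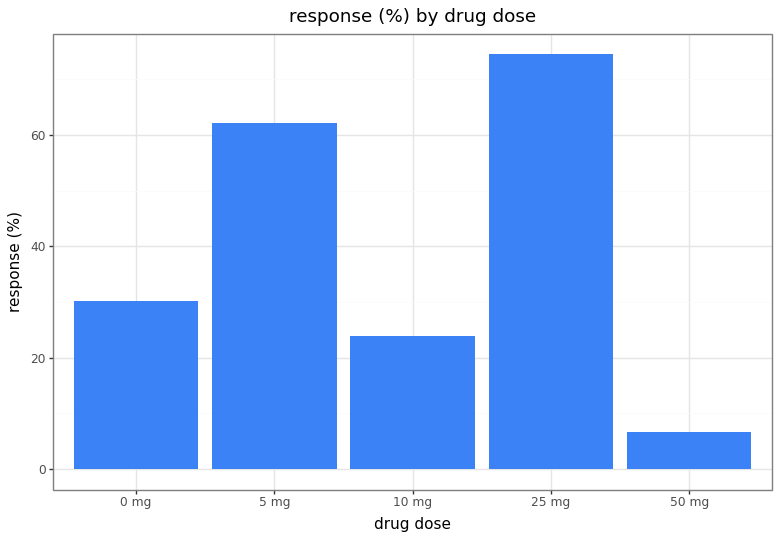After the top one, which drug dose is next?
Top 3: 25 mg ≈ 70, 5 mg ≈ 60, 0 mg ≈ 30.

5 mg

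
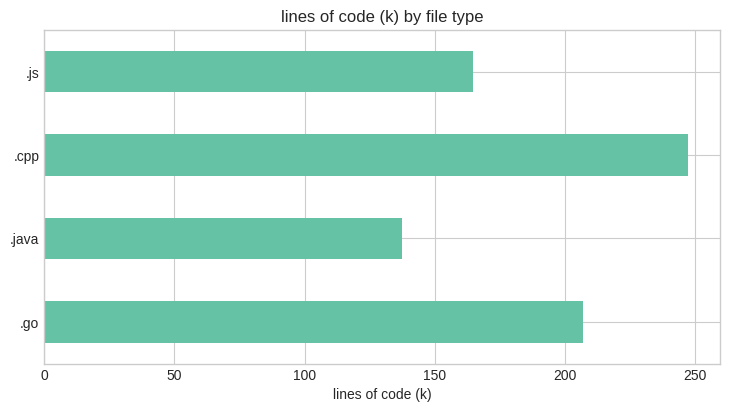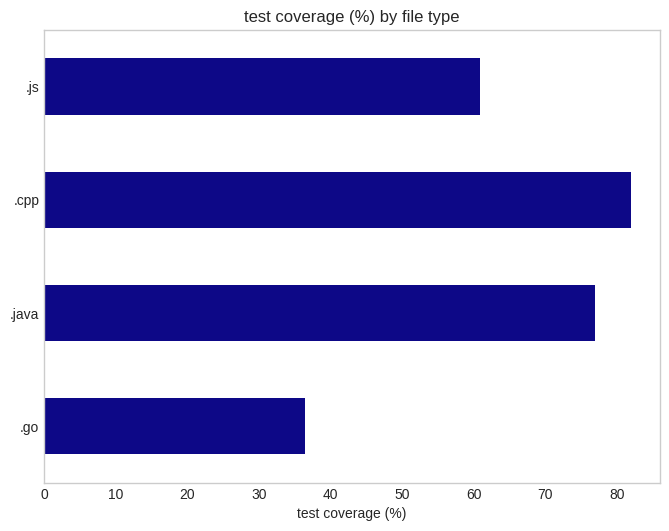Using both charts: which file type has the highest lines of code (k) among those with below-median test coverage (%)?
Chart 2 median test coverage (%) ≈ 70; below-median file types: .go, .js. Among those, .go has the highest lines of code (k) (≈ 200).

.go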